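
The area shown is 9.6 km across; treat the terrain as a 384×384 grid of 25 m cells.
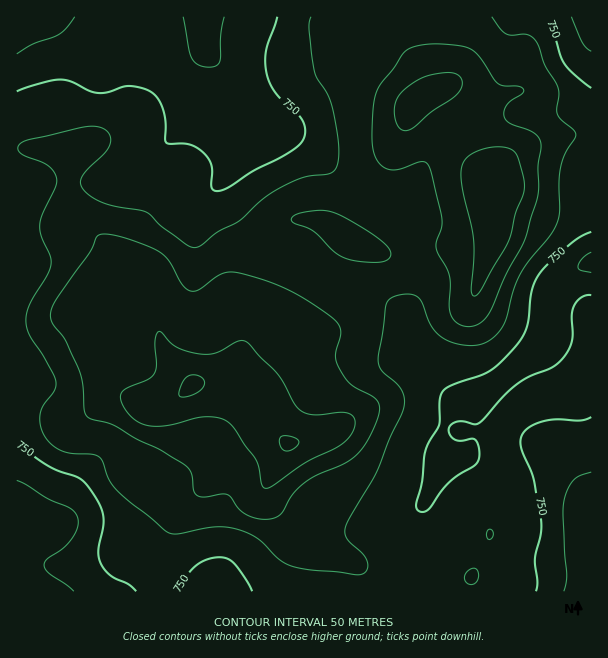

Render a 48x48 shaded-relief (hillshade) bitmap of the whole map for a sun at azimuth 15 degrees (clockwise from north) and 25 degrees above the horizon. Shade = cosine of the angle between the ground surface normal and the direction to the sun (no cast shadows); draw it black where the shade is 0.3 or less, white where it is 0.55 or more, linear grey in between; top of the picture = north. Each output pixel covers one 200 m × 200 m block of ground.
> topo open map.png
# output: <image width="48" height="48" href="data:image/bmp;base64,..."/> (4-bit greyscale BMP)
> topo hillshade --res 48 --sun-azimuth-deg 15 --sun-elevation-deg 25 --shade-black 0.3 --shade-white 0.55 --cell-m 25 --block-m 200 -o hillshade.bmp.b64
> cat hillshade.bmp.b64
<image width="48" height="48" href="data:image/bmp;base64,Qk32BAAAAAAAAHYAAAAoAAAAMAAAADAAAAABAAQAAAAAAIAEAAATCwAAEwsAABAAAAAAAAAAAAAAABEREQAiIiIAMzMzAERERABVVVUAZmZmAHd3dwCIiIgAmZmZAKqqqgC7u7sAzMzMAN3d3QDu7u4A////AGZmZURVVWZ3d2VEVlQzRndmZmd3d4mYd2ZmZURFVWZnd2VEVlREV3d3d3d3eJmYh3eHdlRFVVVWZlQ0VUVWiZiIiIiHeImZiImYh2ZVVVRERDM0RFeJqqmZmZh3d3iImJmZiHZlVVQyIQATRXiJmqqpmYh3iHiJmIiHd2ZmVVQiEAACRnh3iZmZmIiImZmZiGZVVERWZVQyIQADZ3dmd4iIiIiaqqqZh0RDMiJGZlVEMzM0VmZmZnd3eImrqqqYdzMyIRJFVVZlRFVUNFVmZmd3eImqmZmXZiIhESNVVEVmZVVTESNFVmd3d4iZiJmXZSEAATVlVERWZVRDEAAjVmeId3iIeJqXZSEAATVVREVWZUM0MhACRWd3d3d3eJmGVDIRIjMxESNFVUM1eGQzRWZ3d3d3eIdlRENFVDIAAAEkRENHrMqXZmZnd3d3d2VDRFV4djEAAAASNERpzd3cqHZneIiIdlRERGeJhkI0ZlMiNEV6zMzdy5iIiIiIh3ZlVWeIdUVpq5dEVVeby6q83cuph3d4iZiHZnd2VFeKqpiJh3nMupmqvN25dmZniaqYd3dkM1iIiIrNuqvcqZmZmruoZVRFaJqpiGZDJHiHd4vu27zLmIiIiJmHVDIjVompmFQyNXiHd5vdy7uph3eIiIh1MgASRXmYiFQyRXd3d5q6mqmHd4iIiIdkMQACRXiHd2VERWd3eJqYiIiIiZmZmYdkMhATV3iHZnd3ZWZ3eJqYd4iZq7uqqYZVVDM0aIiIiImZmHZmeKupiJq7zMuqmGVEVVVVZ4iJq4maqYdmeau6mrzMzLqHZUM0RVZlVmZ5vYiJqqmImsy7q8zMuodUQzNERFZ2RERWnHdniaurzdy7q7uph2QzNFZlRFZlQzMzV2VVZ5rN7+26qqmGVURFZ4h2ZmZVREMyI1VVZ4rN7ty6qqhlREVomZmHd3VFVmVDIWZniazNzMu6u6h2ZmeKqpiHd1RFd3dmQ3eJq87tyqmqu7qZmZmrqYd3dkNHd2eHdneJq93typiJqru7u7u7l3d3dURndmeIiHd4mqu7upiImau8zMy5h2d3ZUVneImZiFZnd3iJmpmIiJq8zMyoZmZmZVZ4mrqYiEVmZlVniZmYiJmrvLqHZlVVZniavLmHd2Z3d2VmeJmZmJmaqqh2ZVQ0Z4q83KmHZpmZmIiHd4mZmYmZmYdlZlM0V5vN7cuYd6qqqruph4iZmIiId2VVZlQ0Romrzdy6mZmavMy5iImZiJiGVERWdlVUNFeJqqqqu5mqvMupmZmZmZhkMzRXd2d2UzV4h2eJq6q7u7qZmZmZmpdTM0Vnd4mphlZ4h3iau7y7u6mImZqqqoZERVZ3eJq7qpmZqavMzLu8upiImZmrqGVVZmd3iJqrvMy7urze3aq7qYd4iImqhmZmd3d3iIirzd3Lu7vNzJmqmHeIiImZdnd3d3Z3iIms3d27u7vMu5mZiIiIiImZd4iId2Z4iJq83cu7u7zLqpmYiIiIiJmYd4iId2d4iZq8zLu7u7zLqg=="/>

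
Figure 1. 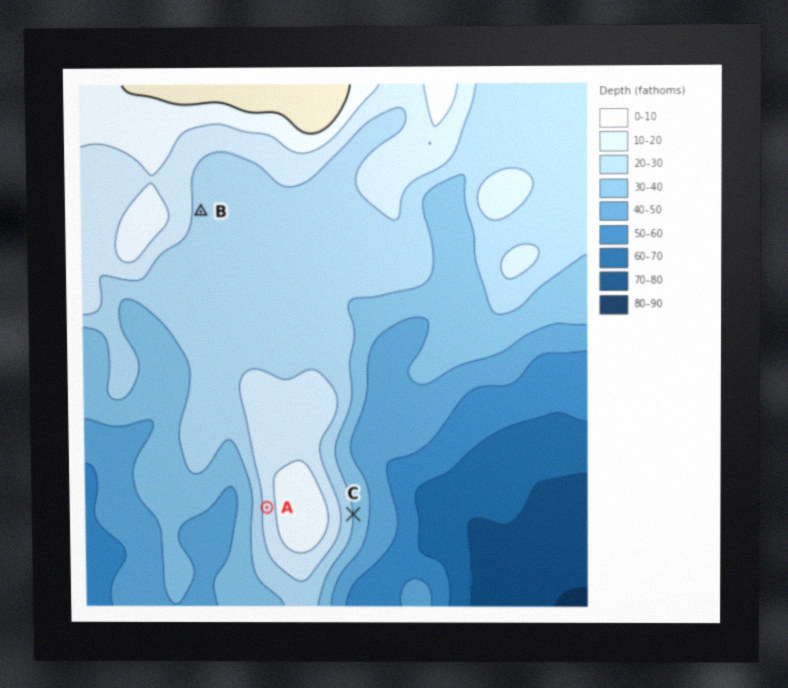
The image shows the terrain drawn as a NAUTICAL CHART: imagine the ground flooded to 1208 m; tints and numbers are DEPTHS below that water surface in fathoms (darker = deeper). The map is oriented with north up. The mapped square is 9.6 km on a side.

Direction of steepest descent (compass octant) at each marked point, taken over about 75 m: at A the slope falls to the W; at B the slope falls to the E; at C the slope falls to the E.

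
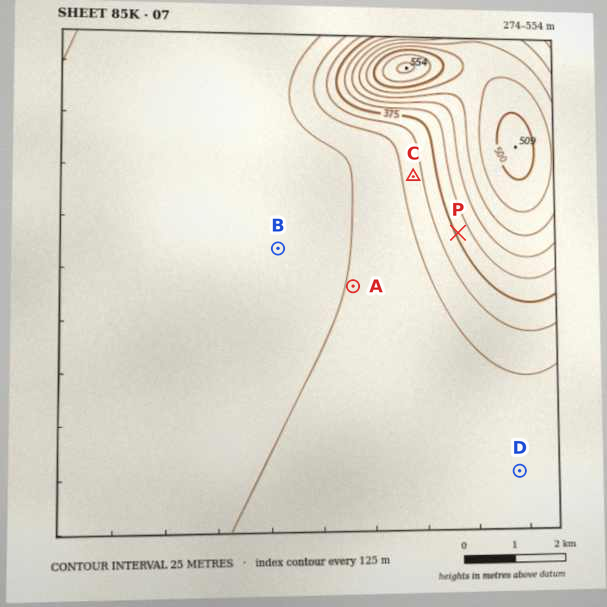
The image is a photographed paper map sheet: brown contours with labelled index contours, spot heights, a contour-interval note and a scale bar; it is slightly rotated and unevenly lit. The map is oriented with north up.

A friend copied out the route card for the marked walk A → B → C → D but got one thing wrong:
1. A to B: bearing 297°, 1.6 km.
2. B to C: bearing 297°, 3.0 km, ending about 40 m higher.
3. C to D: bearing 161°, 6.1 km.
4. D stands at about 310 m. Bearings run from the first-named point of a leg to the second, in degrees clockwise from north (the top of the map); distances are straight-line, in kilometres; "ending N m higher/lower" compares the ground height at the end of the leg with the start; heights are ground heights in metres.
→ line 2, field bearing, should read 62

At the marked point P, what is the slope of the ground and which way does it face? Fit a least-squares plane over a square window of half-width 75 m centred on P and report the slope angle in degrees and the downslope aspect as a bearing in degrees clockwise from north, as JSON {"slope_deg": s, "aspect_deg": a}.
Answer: {"slope_deg": 5, "aspect_deg": 245}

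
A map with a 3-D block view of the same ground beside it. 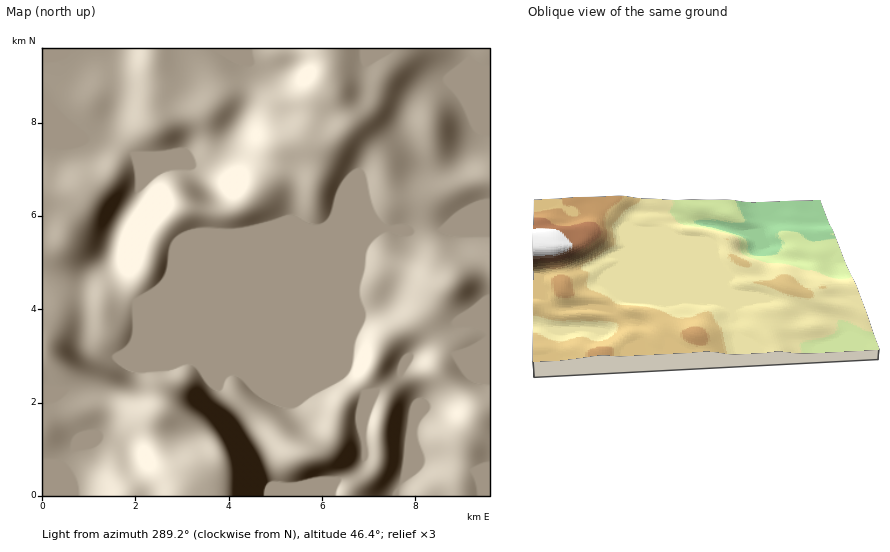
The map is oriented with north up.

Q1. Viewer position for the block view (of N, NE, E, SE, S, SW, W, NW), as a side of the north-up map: E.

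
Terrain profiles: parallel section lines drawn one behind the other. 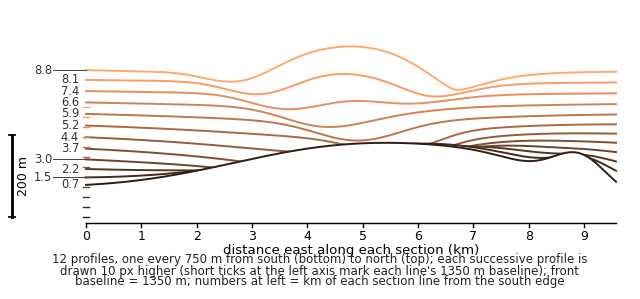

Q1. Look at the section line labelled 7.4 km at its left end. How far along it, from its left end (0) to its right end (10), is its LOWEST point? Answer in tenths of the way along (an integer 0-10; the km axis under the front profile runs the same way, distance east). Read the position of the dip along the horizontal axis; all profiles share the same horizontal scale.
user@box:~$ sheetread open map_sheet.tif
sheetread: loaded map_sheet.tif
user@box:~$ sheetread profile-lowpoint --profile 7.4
4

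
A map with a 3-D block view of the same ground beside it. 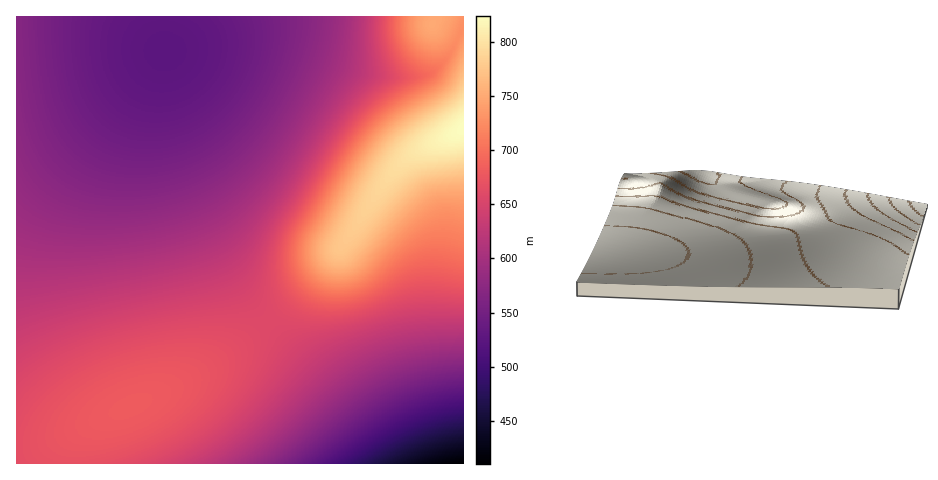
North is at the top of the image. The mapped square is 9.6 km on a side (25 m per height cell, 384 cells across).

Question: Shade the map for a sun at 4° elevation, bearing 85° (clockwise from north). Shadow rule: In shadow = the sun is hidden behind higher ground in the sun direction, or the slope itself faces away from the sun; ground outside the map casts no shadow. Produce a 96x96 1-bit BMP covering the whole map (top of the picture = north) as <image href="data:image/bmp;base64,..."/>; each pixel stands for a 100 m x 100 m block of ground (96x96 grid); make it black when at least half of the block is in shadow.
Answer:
<image width="96" height="96" href="data:image/bmp;base64,Qk2+BAAAAAAAAD4AAAAoAAAAYAAAAGAAAAABAAEAAAAAAIAEAAATCwAAEwsAAAIAAAAAAAAA////AAAAAAAAAAAAAAAAAAAAAAAAAAAAAAAAAAAAAAAAAAAAAAAAAAAAAAAAAAAAAAAAAAAAAAAAAAAAAAAAAAAAAAAAAAAAAAAAAAAAAAAAAAAAAAAAAAAAAAAAAAAAAAAAAAAAAAAAAAAAAAAAAAAAAAAAAAAAAAAAAAAAAAAAAAAAAAAAAAAAAAAAAAAAAAAAAAAAAAAAAAAAAAAAAAAAAAAAAAAAAAAAAAAAAAAAAAAAAAAAAAAAAAAAAAAAAAAAAAAAAAAAAAAAAAAAAAAAAAAAAAAAAAAAAAAAAAAAAAAAAAAAAAAAAAAAAAAAAAAAAAAAAAAAAAAAAAAAAAAAAAAAAAAAAAAAAAAAAAAAAAAAAAAAAAAAAAAAAAAAAAAAAAAAAAAAAAAAAAAAAAAAAAAAAAAAAAAAAAAAAAAAAAAAAAAAAAAAAAAAAAAAAAAAAAAAAAAAAAAAAAAAAAAAAAAAAAAAAAAAAAAAAAAAAAAAAAAAAAAAAAAAAAAAAAAAAAAAAAAAAAAAAAAAAAAAAAAAAAAAAAAAAAAAAAAAAAAAAAAAAAAAAAAAAAAAAAAAAAAAAAAAAAAAAAAAAAAAAAAAAAAAAAAAAAAAAAAAAAAAAAAAAAAAAAAAAAAAAAAB/gAAAAAAAAAAAAAP/wAAAAAAAAAAAAA//4AAAAAAAAAAAAD//4AAAAAAAAAAAAH//8AAAAAAAAAAAAH//8AAAAAAAAAAAAP//8AAAAAAAAAAAAH//8AAAAAAAAAAAAH//8AAAAAAAAAAAAH//8AAAAAAAAAAAAH//+AAAAAAAAAAAAH///AAAAAAAAAAAAH///AAAAAAAAAAAAD///gAAAAAAAAAAAD///wAAAAAAAAAAAD///wAAAAAAAAAAAD///4AAAAAAAAAAAD///8AAAAAAAAAAAD///8AAAAAAAAAAAB///+AAAAAAAAAAAB////AAAAAAAAAAAB////AAAAAAAAAAAA////gAAAAAAAAAAA////gAAAAAAAAAAA////wAAAAAAAAAAAf///4AAAAAAAAAAAP///8AAAAAAAAAAAH///8AAAAAAAAAAAD///+AAAAAAAAAAAB////AAAAAAAAAAAA////AAAAAAAAAAAAP///gAAAAAAAAAAAH///gAAAAAAAAAAAB///gAAAAAAAAAAAAP//wAAAAAAAAAAAAD//gAAAAAAAAAAAAAP/gAAAAAAAAAAAAAAeAAAAAAAAAAAAAAAAAAAAAAAAAAAAAAAAAH8AAAAAAAAAAAAAD/8AAAAAAAAAAAAAP/8AAAAAAAAAAAAA//8AAAAAAAAAAAAA//8AAAAAAAAAAAAAH/8AAAAAAAAAAAAAA/8AAAAAAAAAAAA/4H8AAAAAAAAAAAP/8D8AAAAAAAAAAB//+A8AAAAAAAAAAH//+AcAAAAAAAAAAf//+AMAAAAAAAAAA////AMAAAAAAAAAA////AEAAAAAAAAAB////AAAAAAAAAAAA////AAAAAAAAAAAAH///AAAAAAAAAAAAAH//AA="/>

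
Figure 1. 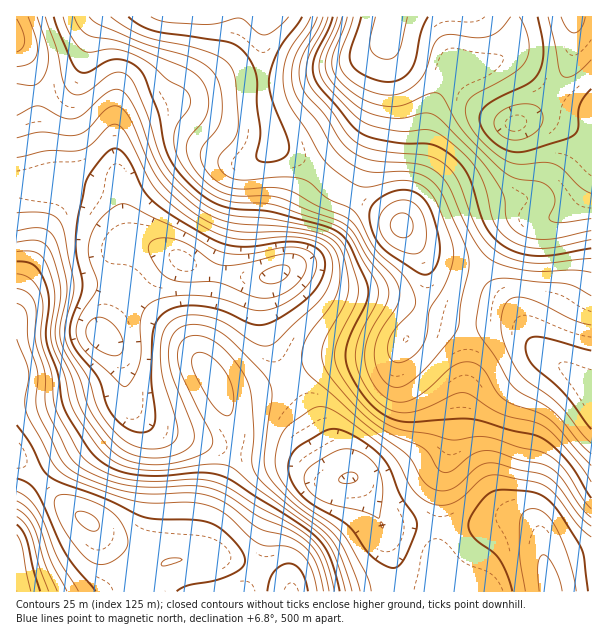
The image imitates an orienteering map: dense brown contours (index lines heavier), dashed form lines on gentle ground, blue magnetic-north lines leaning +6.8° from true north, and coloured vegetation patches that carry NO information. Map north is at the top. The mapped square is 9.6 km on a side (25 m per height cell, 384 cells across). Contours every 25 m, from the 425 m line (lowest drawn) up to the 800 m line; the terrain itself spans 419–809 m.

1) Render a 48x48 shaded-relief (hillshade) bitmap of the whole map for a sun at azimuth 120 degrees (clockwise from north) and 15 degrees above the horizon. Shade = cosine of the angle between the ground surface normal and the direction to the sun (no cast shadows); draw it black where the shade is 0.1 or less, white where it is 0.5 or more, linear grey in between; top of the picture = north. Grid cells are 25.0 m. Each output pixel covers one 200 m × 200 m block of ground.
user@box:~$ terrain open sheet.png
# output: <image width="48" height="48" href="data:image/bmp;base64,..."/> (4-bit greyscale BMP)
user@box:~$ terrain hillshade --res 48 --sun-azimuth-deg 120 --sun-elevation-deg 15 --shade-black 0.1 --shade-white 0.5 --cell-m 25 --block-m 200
<image width="48" height="48" href="data:image/bmp;base64,Qk32BAAAAAAAAHYAAAAoAAAAMAAAADAAAAABAAQAAAAAAIAEAAATCwAAEwsAABAAAAAAAAAAAAAAABEREQAiIiIAMzMzAERERABVVVUAZmZmAHd3dwCIiIgAmZmZAKqqqgC7u7sAzMzMAN3d3QDu7u4A////ACIiNFVVZ4iIiHZEV6zcqYZUVmZmeJhkMhESNWZmZneIiIdUV6zLmHZVVmZmeJhkMwASRWd2ZmZneIdlV5vLl2VVVmZmeIdUMwACRWd3ZmZmZ3dUVpq6h2REVmZmeIdURAACRWeHZVVVZndUVomZh2REVmZmeIdURSESRWd3ZVVVZ3ZVVnd3d2VFVnd2d3dURDIjRWZ2VURVZnZmZ2ZmZlVVZ4h3d3ZTM1QzRVVUQzNEVmZnd3ZVVURVaJmId3ZTImVERERDIiIjRmd4iHZlVENFaJqYiHdTInZmZVRDIRETRXeJmYh2VDM0V5qph4dTMneIdmZUIhESRXiZmYiHZUNEVomYd4dkM4iZiHdlQyIiRXmqmIiHZURVVniYd3dUNIiZmYh2VDMzRXmqmIiHZVZnZniHd3ZUM4iZmZh2VEM0RniZmIh2VVeId3d3d3ZTM5mZmZh1VEM0VoiZiIdlRFeJiHd3d3ZURKqqqql1RDM0V4iId3dkRFeZmHdmZnZURKu7uql1QzM0Z4iHd3ZTM1eJmHZlVmZVVavMuphlMyM1Z4h3ZmVDI0eJmYdVRVZVVavMuYdkMhJFZ4d2VVQyIkaJmYdlRFVmZqvMqXZTIRI1Z3dlVEMiEjaJmYdlREVWZqvduXZUIQE1Z3ZURDIhASR4mIdlRFVVVbzu2nZUMRE0ZmZUMzIQABNXiHZURFVmVaz/64ZUMhI0VmVDIjIQAAJGiHZURFZmZZvv7JdlQyI0RVVCESIRAAE1eHZURVZmZnnO3JdmVEM0RVVDEBERERE1eIdURVVmZmisy5dmZlREVmZUIAAREiI1eZdUREVVVmebuoZmZmVVZ3iGQgAAEjRGiZhlREMzRVabuYZmZ3ZVZ4mpdTEAAkVniZh2VDMiMzWKqodmd3dmZ5q7qGMQATV4mZmHZUMhIjRpqYd2d3dmZ5mruoZCETWJmZmYdlQyIkRXmYh3d2ZmeImZmZhkISR5qpmZh2ZUM1RWiIh2ZmVWeJmYh3d2QhNompmZh3d2VVVWd4h2VVRFaJmYdmZmUyJHmZmZh3d3ZmZmZ3dlREREV4mYdmZmVCJGeJmYdmZ3dndmZ3dkMzM0VniYh2ZmVDM1Z4iYdlVndnd3d4hkIiIzRVZ4h3dmZUM0VniIZURWZoh3eJhkISIzNEVnd3d3ZUQ0VniHZDRFZoh3iZhjISIjM0RWd4iHZUREVniHZDNFVoh3ialjIiMzMzRWd4iYdUREVoiYdUREVXd2ealjIzQzMzRXd3iYdUQ0V4mZh1VEVXdmeKl0M1VDMzRXiIiIZUMzV4mZmHZVRGZVaJl0NFZUMzRomYiHZUMjRniZmYdlRFVEV5l1RFZURERpq6qXZVQiNXeImZh2REMzR5mGVWZlVUVpvMyodlQyNWZ3iJmHVDMiRomHZnd2ZlV5ze7ahmQyNFZmZ4mXVCIiNXiHd4h3dmZ5vf/8l2UyNFVVVomYZSISNWd2d4iId2Z4vf/+uHVDNFVVVomYZSISNGZmZ4iIiHZorO//yXVDRFVVVomYVQ=="/>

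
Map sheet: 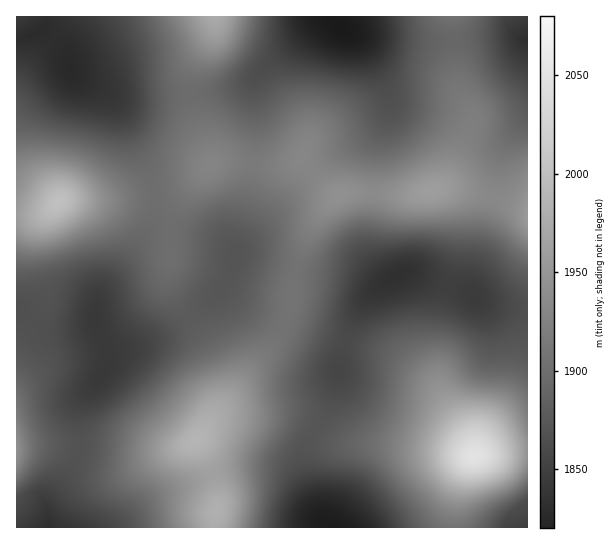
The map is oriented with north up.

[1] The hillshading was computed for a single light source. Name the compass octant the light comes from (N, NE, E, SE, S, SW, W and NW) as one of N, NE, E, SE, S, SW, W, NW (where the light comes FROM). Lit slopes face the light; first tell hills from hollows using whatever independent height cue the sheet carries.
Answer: NW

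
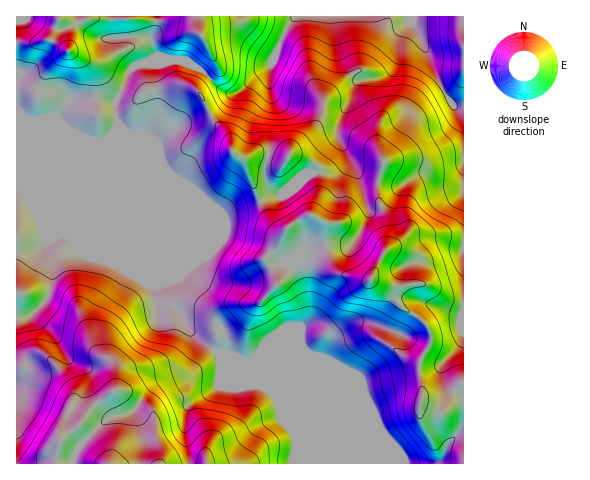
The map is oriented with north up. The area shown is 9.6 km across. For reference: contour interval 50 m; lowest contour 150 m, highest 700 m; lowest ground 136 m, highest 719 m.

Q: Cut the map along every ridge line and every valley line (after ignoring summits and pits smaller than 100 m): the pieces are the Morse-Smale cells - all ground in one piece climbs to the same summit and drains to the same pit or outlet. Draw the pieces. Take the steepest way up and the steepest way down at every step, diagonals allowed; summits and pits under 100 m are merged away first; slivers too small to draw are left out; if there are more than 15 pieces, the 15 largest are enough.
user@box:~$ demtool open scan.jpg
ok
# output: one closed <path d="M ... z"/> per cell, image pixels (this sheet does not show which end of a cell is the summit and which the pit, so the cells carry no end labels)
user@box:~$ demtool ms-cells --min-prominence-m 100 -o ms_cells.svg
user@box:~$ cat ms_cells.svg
<path d="M412 16l-115 0-11 15-14 33-36 29-13-2-22-21-15-8-14-2-17 4-2 12 3 22 0 18-8 20-11 1-1 6-4 0-6-12-8-7 0 63 44 108 17 16 10 18 7 9 20 13 23 24 25 11 10 9 6 12 7 7 9 21-3 29 171-1 0-354-9-2-11-15-22-52-9-15z"/><path d="M117 126l-3 6-8 8-5 2-25-5-60 1 0 325 276 1 4-15 0-14-9-21-7-7-6-12-10-9-25-11-23-24-20-13-7-9-10-18-17-16-44-108z"/><path d="M295 16l-278 0-1 121 60 0 20 5 10-2 12-15-3-23 8-13 6-18 11-7 22 0 10-4 14 2 15 8 22 21 13 2 36-29 9-24z"/><path d="M463 16l-50 1 0 8 9 15 22 52 8 12 8 4 4 0z"/><path d="M154 64l-14 0-6 2-5 5-6 18-8 13 3 21 8 8 6 12 4 0 1-6 11-1 8-20 0-18-3-22z"/>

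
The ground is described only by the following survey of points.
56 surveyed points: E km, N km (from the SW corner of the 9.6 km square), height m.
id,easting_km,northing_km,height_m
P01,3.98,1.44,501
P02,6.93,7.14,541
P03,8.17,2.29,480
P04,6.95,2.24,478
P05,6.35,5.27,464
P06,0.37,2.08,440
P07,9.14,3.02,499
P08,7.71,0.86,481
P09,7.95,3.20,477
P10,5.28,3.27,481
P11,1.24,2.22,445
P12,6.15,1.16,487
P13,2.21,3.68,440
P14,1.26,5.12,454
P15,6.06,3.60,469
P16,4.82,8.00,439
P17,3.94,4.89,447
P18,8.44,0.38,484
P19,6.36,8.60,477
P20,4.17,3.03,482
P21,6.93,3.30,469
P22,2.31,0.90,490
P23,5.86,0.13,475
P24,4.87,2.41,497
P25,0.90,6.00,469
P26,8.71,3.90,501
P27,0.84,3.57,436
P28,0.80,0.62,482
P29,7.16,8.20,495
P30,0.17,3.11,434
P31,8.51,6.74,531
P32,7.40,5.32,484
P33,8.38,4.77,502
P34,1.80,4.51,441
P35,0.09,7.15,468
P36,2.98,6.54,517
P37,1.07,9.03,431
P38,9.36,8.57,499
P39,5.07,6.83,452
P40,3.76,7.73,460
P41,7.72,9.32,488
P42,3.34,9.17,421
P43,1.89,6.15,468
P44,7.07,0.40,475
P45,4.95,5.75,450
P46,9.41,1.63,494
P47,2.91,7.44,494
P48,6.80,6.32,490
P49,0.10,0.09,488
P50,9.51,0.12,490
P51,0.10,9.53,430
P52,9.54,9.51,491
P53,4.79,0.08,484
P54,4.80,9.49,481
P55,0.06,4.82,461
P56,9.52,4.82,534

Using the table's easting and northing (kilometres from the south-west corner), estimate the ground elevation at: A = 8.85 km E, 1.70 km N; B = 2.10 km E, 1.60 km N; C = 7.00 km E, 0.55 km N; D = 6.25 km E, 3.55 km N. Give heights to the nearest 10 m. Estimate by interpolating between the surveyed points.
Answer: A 490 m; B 470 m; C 480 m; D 470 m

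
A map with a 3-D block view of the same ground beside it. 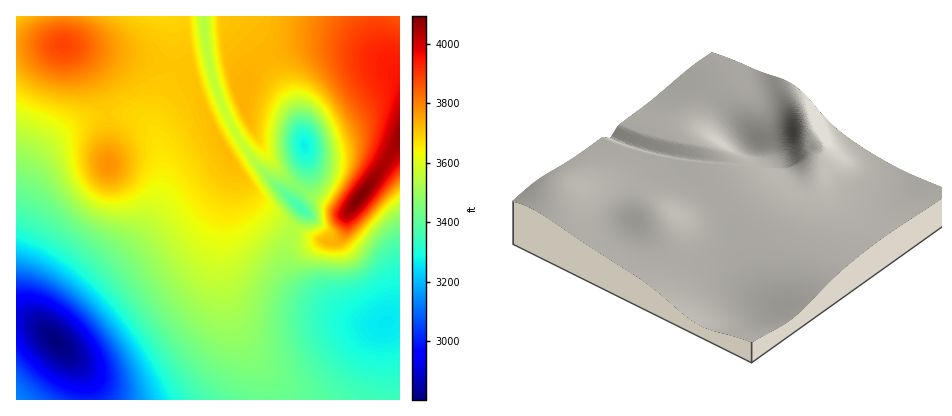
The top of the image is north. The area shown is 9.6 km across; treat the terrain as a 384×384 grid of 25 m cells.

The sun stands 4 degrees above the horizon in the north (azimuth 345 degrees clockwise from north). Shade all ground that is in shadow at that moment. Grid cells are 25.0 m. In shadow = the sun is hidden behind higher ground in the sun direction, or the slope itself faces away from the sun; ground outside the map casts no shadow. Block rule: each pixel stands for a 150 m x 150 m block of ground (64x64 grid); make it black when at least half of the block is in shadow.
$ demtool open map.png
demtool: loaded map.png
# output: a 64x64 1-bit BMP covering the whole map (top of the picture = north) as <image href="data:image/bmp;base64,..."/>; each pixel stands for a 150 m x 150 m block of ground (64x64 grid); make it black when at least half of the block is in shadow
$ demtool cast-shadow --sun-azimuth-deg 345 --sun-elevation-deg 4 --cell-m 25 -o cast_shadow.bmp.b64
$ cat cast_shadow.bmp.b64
<image width="64" height="64" href="data:image/bmp;base64,Qk0+AgAAAAAAAD4AAAAoAAAAQAAAAEAAAAABAAEAAAAAAAACAAATCwAAEwsAAAIAAAAAAAAA////AAAAAAAAAAAAAAAAAAAAAAAAAAAAAAAAAAAAAAAAAAAAAAAAAAAAAAAAAAAAAAAAAAAAAAAAAAAAAAAAAAAAAAAAAAAAAAAAAAAAAAAAAAAAAAAADAAAAAAAAAAfAAAAAAAAAB8DgAAAAAAAPw+AAAAAAAH/H8AAAAAAA/8/gAAAAAAH/z+AAAAAAA//f4AAAAAAH///AAAAAAA///4AAAAAAH///AAAAAAAf//wAAAAAAD//wAAAAAAAP//AAAAAAAA//8AAAAAAAB//wAAAAAAAD//AAAAAAAAA/8AAAAAAAAH/wAAAAAAAAf/AAAAAAAAB/8AAAAAAAAB/wAAAAAAAAD/AAAAAAAAAH8AAAAAAAIAPwAAAAAAAAAfAAAAAAAIAB8AAAAAABAADwAAAAAAIAAHAAAAAABgAAMAAAAAAGAAAQAAAAAAQAABAAAAAAABgAAAAAAAAAPAAAAAAAAAB8AAAAAAAAAPwAAAAAAAAA/gAAAAAAAAD+AAAAAAAAAf4AAAAAAAAA/AAAAAAAAAD8AAAAAAAAAPwAAAAAAAAAeAAAAAAAAAAAAAAAAAAAAAAAAAAAAAAAAAAAAAAAAAAAAAAAAAAAAAAAAAAAAAAAAAAAAAAAAAAAAAAAAAAAAAAAAAAAAAAAAAAAAAAAAAAAAAAAAAAAAAAAAAAAAAAAAAAA=="/>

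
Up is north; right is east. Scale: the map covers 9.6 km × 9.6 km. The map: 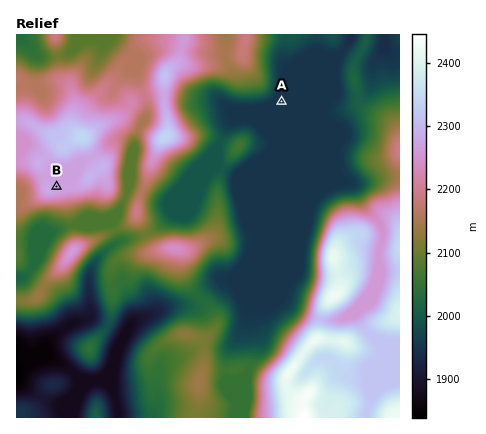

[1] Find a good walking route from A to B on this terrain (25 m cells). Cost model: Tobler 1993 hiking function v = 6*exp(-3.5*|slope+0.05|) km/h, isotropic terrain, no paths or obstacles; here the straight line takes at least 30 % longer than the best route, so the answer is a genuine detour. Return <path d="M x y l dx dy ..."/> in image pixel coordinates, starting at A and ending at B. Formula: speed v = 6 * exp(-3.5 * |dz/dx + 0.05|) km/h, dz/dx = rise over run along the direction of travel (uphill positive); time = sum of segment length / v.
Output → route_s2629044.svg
<path d="M282 102l-4 2-8 6-10 6-2 2-36 18-4 4-12 6-6 6-24 12-14 14-28 14-2 2-6 4-2 0-12 6-8 0-14-8-14 0-20-10"/>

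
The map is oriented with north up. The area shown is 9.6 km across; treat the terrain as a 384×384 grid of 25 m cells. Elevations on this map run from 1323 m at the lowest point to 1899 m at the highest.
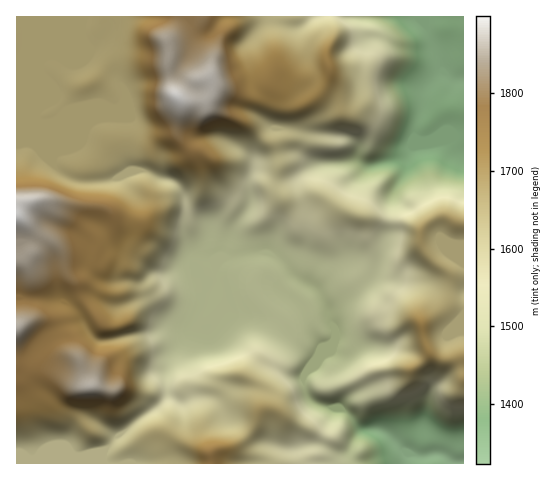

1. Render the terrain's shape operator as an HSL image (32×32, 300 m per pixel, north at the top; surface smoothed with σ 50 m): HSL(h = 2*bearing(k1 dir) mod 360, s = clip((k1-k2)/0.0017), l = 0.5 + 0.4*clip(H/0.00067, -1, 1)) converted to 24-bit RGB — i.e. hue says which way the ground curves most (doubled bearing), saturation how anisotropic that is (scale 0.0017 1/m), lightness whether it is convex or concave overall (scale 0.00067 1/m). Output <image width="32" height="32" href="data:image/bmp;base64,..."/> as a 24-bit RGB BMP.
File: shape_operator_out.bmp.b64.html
<image width="32" height="32" href="data:image/bmp;base64,Qk02DAAAAAAAADYAAAAoAAAAIAAAACAAAAABABgAAAAAAAAMAAATCwAAEwsAAAAAAAAAAAAAf3pzeoJ1f39/gH5/gnpmd35oe12QrWNXZ2FKdYpWhYxbWjxFKStR6PnN13dkl5VFN4mAWqSyep+wZFOonXGtuYObmZxTO4l01oJyT51yYV+SU0qChIFAZXo1gUQyj3BFYms2XoI8Wms+YlE8njI3t80vD6RbN0DF0ZXZgIqce3OTa5/Vbc3wpe3Q59P488/82UGmOEAgVzohbnguS1ole4Mn2ZKPLeOjX9rex47cjzGSdTdXe6mSkXyoc2aVgZZldJp6hGVXe2BHP4RdXcuxr+q3dwwWBjECCY1U28PqrLLaW6yyk0xrgbYyQkgbNCMX+zJnxXCgbVKUiL2Mm9rtp+H0boTc8c3WMhcBLCUHUCkacZRSW5BQajhMkjgffIMnjImziHS2l6S9aXGvZ3cXMxQLy6N0m9OZCWEwADMIxItWcFWsZVuhxo6Uf0l1XT9comtW46yyeqXR1PfoQMfjtkW3RREQcQAN8x8haD9TWHM8a4M5Wn0qJRE3zWZhwZZdg3WKe3uXmU6Iygxd1FR1RLyXguKWteSHOq6vO5K0BG06ci8dPmgrf2QviUFKYHujbcO8rdGpk9Cd1OCYJwopMwAAe3YQEFpLx8Hk2KDwzYvhroZWeMVSABAz57na7t3le4GVgF19XD+ejLrh3Njz1tn1cLf89tXjT5vwZHDdMAmYyabSfGi+inu5hqdxa2BAY503WsxZm9qw0quOIAAz2ePy1sbzuJD1QLAxSnQ1azOb/c7j3eK8AB4zG7Fr+N3Tc2+SdXCocpSpV2x3l75cuMJ3Nn9l8+l/ik00EiEZIStLULBlY1+phoLRw7f02tP42O3zVbp4j0opwEgfCiQvP5I7mJhhQ22U36rx5NL5LBf71dP3+tHeKRBRGnhHev9XU4tdaXmIg2iUZWaqyunOWqbU5KbmxI114KC1MmybK0BYUIJOTW4/QncoMk0efYU22FFFtWZ3iJu1vHGuoju8QXlvaohTdXhNJ3cubZo4ITl11dhM/whk8sz/qsj/sa7qSMEkOGpZVop7X7x+sduVRBoLLjMA5ZEO1rCimj/HTTmSX3d7fHtwd3tmW3JUOmw8ea1UtKJ1gEJIhFBWo359VUqBVYB3nmZtfG1RVEMjLzUUK0YXxmU73P/MERAjjKxJ8NbpKnx9Q4FZWq9Sq20hgQBAvvn0/4QBacUAFTMfWUdka2p4eXt9f39+eX99Z4FvboxThmxOg2Vjh395knh4e4ysS0uOi1p9l0uQlYC3iHfZVSSkmfJu3+5yJDFEb4BezpTS0rDqaXXNqoG4SQtGyfzYX67Bkl7T99TkTCp1NldJWXtydH1/f4CAfn9/e356f35zgX90foZ9g4yFhnaFmKaDXj5xa4+QV1Onr8WyK1CFq4rg1/Tl5YnPj1S5ToJ4aGEmgW0dVU4qUyEhTdJIkdwwZCYcUYwcm6Yb0EW3gpe8Nn2Qa3aCfH6Af36Af3qAg319f4uDfYiAgXl3fpGHm16OglqIaIl3Q4eBtrOKR0WIMsOY0L2UslGCvXObZYa0iEBDqqx1T2yFV02NmdeSUYmlWMfM24PMpD+9hKKzk6PCVTufamWCfX2AfXqAfXuBhImCgYV9gX15fJOKj4Nic0Zhg5OBgH6IXodsRnRTk5xpOmI8jIQ3jFg7p3ZHpYxFVbCkla+bWEihidWoZ62gnkBspphSmlE3vs9zJW4aTWMuXEBqeG5+foCBeHiBf4OGgYeJioCJgpKKgVlqiWVpcouReYyDfISIj4CGWnh2jFFZaHhMc1NDkF80b9BwiIfMjoK7ppqGUkJsosuCUUp0g3iZs4+aXnmivmRqy4t/QYFhKU5Tbnh7f396eIB7eoNzdIZxiIt1hWBphmhziYV4fHBhfYVcbHljenJjfJRiNkyBzVecgDpIxvnXWMzFfkxcdIRhrWxzdHq7kcavY0aDk5t3l2BjgIBhnm1uzah+sXBiHl9xT25ocIBzfX51hHh1hXlld3Vbc2Bji2dVfnNWjXtpf5t0cGVhgXdkaLlhKFBoXSSi9u/VX9Blc01vgHxtaI5FVcCLiLZmeUI4Xk93cpl7oEhuhKdrmGGdzMCovM+qGhxhU5luUnx+hm9oY3hhp2B5koJZRWdlqIF6coylj5uglm93c2JmipJak7dVJz5DDhkl+/fQp0VBWjJDtJtPptPJb0BIiWVGd6yPUGl/ZkVCbbJsiMvSaYLU5MbT2ZOOECFSu59ZNkc5e3dUYKBTOnWh3ZzDZk6LY7tmZnmXkHCTpXGUfHq+zeDu1uTyO2v/Tan/gs7m/8z6rbX2zuf9zH/bspLam8fblKblrrX8ztP91Ob3iIPWWjF3wX5a4LW2VxHW2QWMmI5SQKFwkLF+IFJinENFxYyvndK4VkqFanCKoNjQo93phpu+yrV3ER8wejVZLZ8wMZBL7vLXTT2GfXPbycTwz9r0Rz3bdycTengYjl8kix9AkD6Cr9+2nJnOewBdhyQ+4eCxW4h+VadgKB9rY8Gwlc2ddLC9XUfEttfficmeRnJGblKJ6pKXG1piIHuAtaWRRotIfLc9nVt9W2spdIghUSsKLgsFg1QkjIMpV2gdLlIfQ5Uyql4CMwsARwsGU7hS1cVxfLJZUqJpFT5YUa+m3KdmS3AvIo0/X5Nbq3iKuXyVJmpWU76s9b/lD09nkIJXt8CFUn9MXmNAk35YeFdBdkRQdo6biIWcpISjqoGlklufhC9pxHppOh/Szr/fqsrKocDY1uv1jo3iKTaZJy1GztqSxZW6j4g4JysILTIBP1MDUhsPHjIBOFYHclM0RYJftbVuhVVPa1hIgX5bhGVrf4B/eX91bXxrinN2lH6Fg3WXUVSkxIKVTiBMhthoqObPt/DZmztjUhAeYhUjN4SIk999kFg9wj6im4rgxszwrsXnEBRP59eyNJ1aMGxiVXRNdHtGi2hVhXNtf39/gH9/f39/f39/fX5/c4WHi5CUf3yUU1yMmz6iu2fJ0uymiGcbNjQALBYHRisUVNJROvzSdEymyVWKq1VAh24oY0oQWiUGJHAht92NkLeLHlpjTGN8gYxrdX92iIJ5f39/gX6AgIJ8f4B/f4CAdYF2foJtfnxuUTxkXhdBv8RX1b91bkee9MLbT4blzPn/yPH8NQUiQygRjYgjW4U2TW6uwJnh0Nfwx9/tgLW8yLy3PWSaJU50qoWahGiJiJB0f39/foCAhX2DhHZ1fH9ufH93gH15fIF9NRxfeVfC2L26xde8cIjLwKjPqtuKZGAbVwcdSzrYpMjgn6zj4MjvVqnCOJ17h8iGuXi9oc29prTIe1XDKCl4bISJjIOgjo+jf3+Af39/fnx/jmuNpXqNbItmbZJ6bGuDJiFiRXCu6uzf1Ozjlz2RnnNi2bivgJvUL03XmWSvkKGYaY2HV4hz1o+7VaxraMNfRm+B0tuRRXdUczRqWz9uaYSCfo15hIh4f3+AgH+AfXeCb5WQc4Sfu5O3dHOUbk91UDpfIkImw/9Kf4kvsn7GtpbDueCsa2CYPyR2k4WfopKNeIWUdoaneDeP9PHEYcPJR0J74KdtXEsrIjAgUG1ZW4FwhIFrg3hcf39/fn6AfIaAgH93bHxpeIVknnKFWkuJYkWsboDA6+7JPaVmQm9fuIV949OcR4OjPiSHjXahuKmYgaqpUU6GfS+Z4v7NSietaU642Zez2p7KQWm1UKa0VW+QdWV9lY6IfX+Af39/f4B/gH9/f39/cn55gYV2U1F+XEV0blJA0+2RqrF8OWx3V6KI+ezSFT0/KjRgfVyZz9XAdnaoZTyMS32///DMDiUgPkNgsZ2A1aawlVi3YF+SUkR0gm+Ai5F8fX2Af39/f39/f39/fn2Ah3p+dH98TlN5RDGk0ePw3O/tvZSzXkyBLnEv8bKN2jiACCsjNYNYtcR3eUVRUEaNWq61+9jQfFXrMz+EarxghMu6hofFmEO3bj6Ck4t+fpKAgH6Af39/f39/f39/fH2AiHt/e3yFV2V7KIVpWaAWj2IWz2ItiFd+xMmQGHY882xbXzvHMH57iXdHrGNMI5lJKX4zve1YlgABkSUGpNkLhmscYiknZzpQaWGAlpqDh497"/>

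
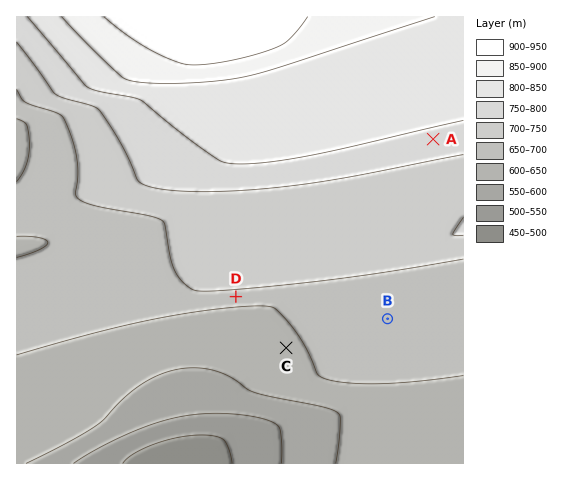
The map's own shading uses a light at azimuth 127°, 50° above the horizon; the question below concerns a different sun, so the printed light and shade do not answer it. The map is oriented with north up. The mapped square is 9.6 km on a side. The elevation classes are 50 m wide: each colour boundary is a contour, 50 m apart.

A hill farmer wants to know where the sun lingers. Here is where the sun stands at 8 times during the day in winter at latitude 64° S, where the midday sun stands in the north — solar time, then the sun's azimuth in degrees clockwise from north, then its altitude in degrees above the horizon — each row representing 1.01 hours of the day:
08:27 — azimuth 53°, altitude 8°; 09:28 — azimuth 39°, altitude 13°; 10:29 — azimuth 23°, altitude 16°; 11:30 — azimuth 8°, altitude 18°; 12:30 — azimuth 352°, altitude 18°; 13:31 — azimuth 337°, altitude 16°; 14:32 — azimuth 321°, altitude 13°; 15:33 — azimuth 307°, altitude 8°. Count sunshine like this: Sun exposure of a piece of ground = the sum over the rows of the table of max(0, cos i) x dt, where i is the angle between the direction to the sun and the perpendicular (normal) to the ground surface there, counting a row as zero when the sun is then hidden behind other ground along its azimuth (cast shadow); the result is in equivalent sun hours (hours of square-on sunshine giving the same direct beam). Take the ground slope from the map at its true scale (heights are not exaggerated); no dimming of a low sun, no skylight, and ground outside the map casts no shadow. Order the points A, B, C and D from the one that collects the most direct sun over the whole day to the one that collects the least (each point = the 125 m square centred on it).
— B ≈ C > A > D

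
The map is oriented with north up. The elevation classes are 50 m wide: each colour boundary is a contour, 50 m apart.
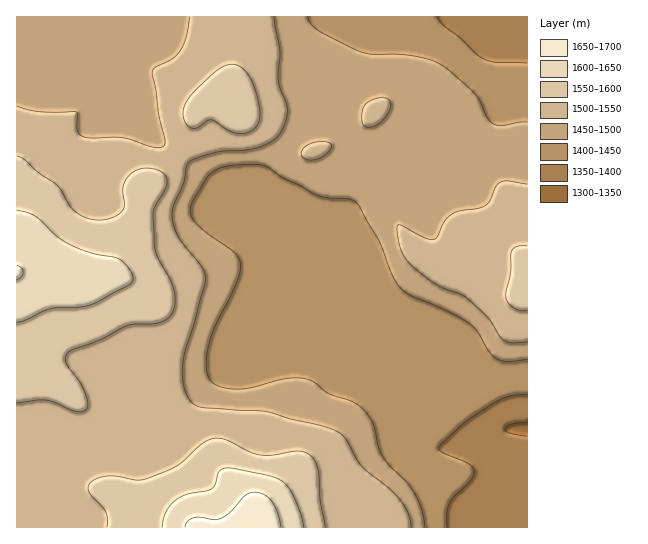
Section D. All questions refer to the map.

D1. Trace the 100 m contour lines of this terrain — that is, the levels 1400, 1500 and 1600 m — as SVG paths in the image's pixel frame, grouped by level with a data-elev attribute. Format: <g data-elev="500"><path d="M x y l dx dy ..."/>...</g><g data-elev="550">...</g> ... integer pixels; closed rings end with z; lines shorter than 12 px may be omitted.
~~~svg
<g data-elev="1400"><path d="M447 527l0-14 2-10 5-6 16-16 4-10-1-4-5-4-27-12-2-2 0-3 27-25 29-19 14-6 18-2"/><path d="M527 63l-30-1-14-3-40-34-6-8"/></g><g data-elev="1500"><path d="M411 527l-3-13-7-13-11-12-28-23-16-27-7-6-14-6-34-8-24-7-68-5-9-6-6-12-2-15 2-17 11-36 10-43-4-12-18-22-6-10-5-15 1-12 10-24 3-17 4-5 28-9 28-2 13-3 15-7 8-10 4-12 1-9-8-27 1-31-6-34"/><path d="M527 184l-20-3-8 2-4 4-4 12-4 6-8 3-18 3-10 3-6 7-7 15-4 3-11-2-22-12-3 0-1 4 5 23 5 9 7 7 23 17 24 9 6 4 20 19 12 19 6 5 8 2 14-1"/><path d="M306 159l8 1 8-3 8-7 1-5-4-3-5-1-15 4-4 4-2 4 1 4z"/><path d="M364 126l5 1 5-1 9-6 7-13 1-4-2-3-4-2-7 0-8 3-5 4-3 10 0 7z"/><path d="M190 17l-4 21-6 13-7 8-16 7-5 5 7 44 6 26 0 4-3 2-11 0-29-9-37-1-4-2-3-4-1-19-38 0-22-6"/></g><g data-elev="1600"><path d="M304 527l-3-12-6-16-6-10-6-7-14-6-42-8-4 1-4 2-4 14-4 4-25 6-13 7-7 11-4 14"/><path d="M17 322l9-2 24-11 31-2 12-3 36-19 3-3 1-4-4-10-10-9-26-6-20-7-16-10-22-20-8-4-10-2"/></g>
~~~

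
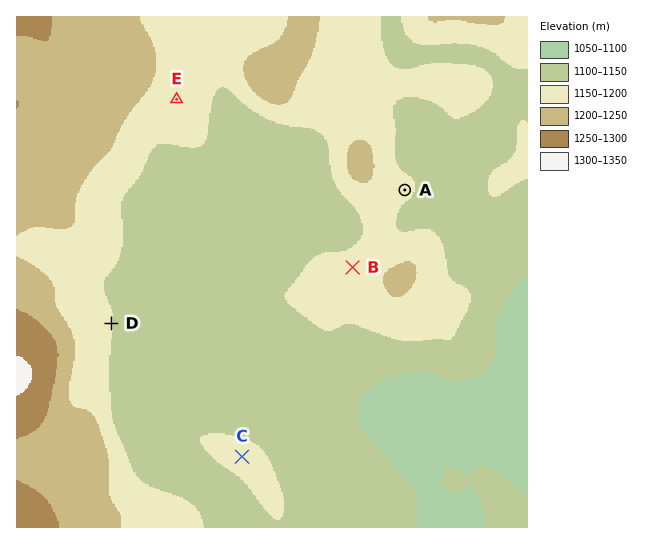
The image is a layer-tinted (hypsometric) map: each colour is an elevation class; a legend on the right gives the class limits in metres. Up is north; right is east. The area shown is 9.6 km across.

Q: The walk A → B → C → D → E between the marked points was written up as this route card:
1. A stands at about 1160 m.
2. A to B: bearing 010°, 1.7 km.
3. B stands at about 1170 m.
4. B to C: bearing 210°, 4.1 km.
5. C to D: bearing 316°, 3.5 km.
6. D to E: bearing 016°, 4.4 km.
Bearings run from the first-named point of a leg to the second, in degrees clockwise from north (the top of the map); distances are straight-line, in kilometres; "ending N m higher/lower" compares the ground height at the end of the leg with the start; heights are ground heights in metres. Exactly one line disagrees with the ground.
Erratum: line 2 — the bearing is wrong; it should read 214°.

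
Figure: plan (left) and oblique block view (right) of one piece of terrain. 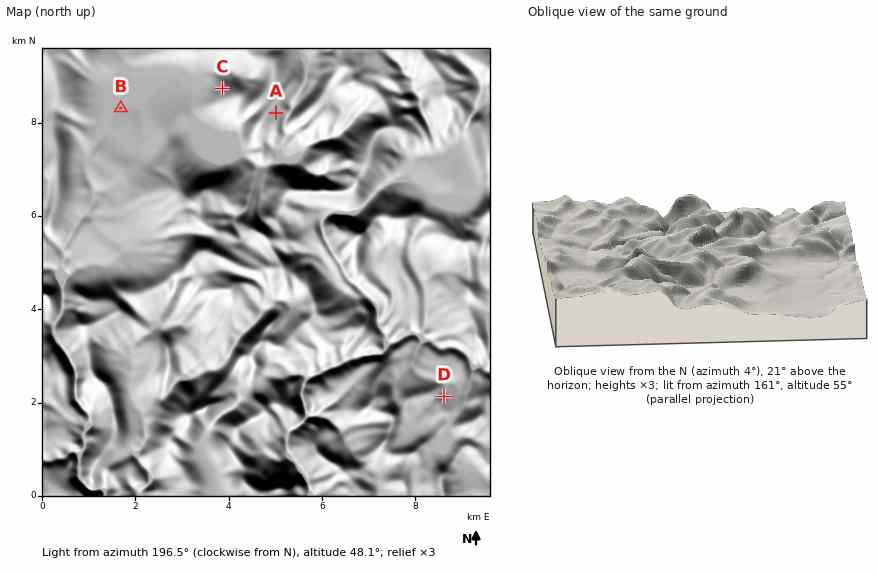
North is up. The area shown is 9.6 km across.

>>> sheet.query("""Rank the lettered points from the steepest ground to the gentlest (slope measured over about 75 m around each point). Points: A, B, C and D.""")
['A', 'C', 'D', 'B']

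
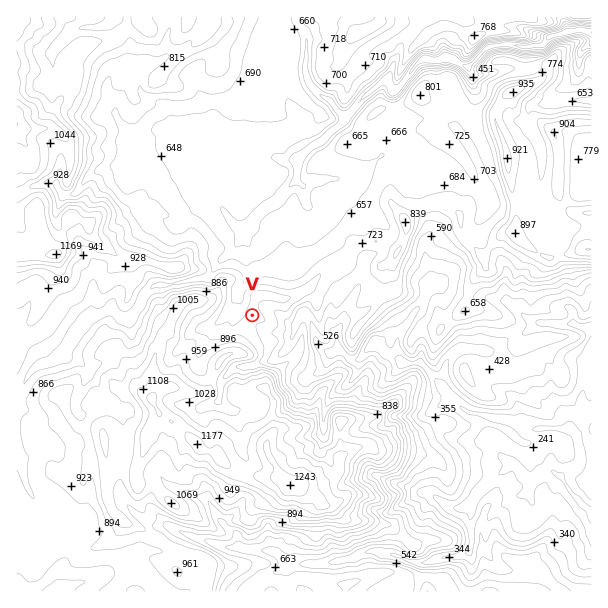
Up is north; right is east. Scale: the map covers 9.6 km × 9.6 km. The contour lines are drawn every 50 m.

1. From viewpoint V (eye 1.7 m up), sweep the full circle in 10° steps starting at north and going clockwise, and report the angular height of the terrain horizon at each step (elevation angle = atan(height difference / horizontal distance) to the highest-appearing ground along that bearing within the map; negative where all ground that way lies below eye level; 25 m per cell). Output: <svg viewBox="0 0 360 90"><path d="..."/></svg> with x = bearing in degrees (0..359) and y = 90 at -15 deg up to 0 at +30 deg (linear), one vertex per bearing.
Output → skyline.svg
<svg viewBox="0 0 360 90"><path d="M0 62l10 0 10-2 10 1 10 0 10-3 10 0 10 1 10-1 10 8 10 3 10 0 10-4 10-7 10-9 10 1 10-5 10-8 10 2 10-4 10-4 10 1 10 6 10 3 10 3 10 1 10-2 10-1 10-2 10 1 10 6 10 5 10 3 10 3 10-1 10 1"/></svg>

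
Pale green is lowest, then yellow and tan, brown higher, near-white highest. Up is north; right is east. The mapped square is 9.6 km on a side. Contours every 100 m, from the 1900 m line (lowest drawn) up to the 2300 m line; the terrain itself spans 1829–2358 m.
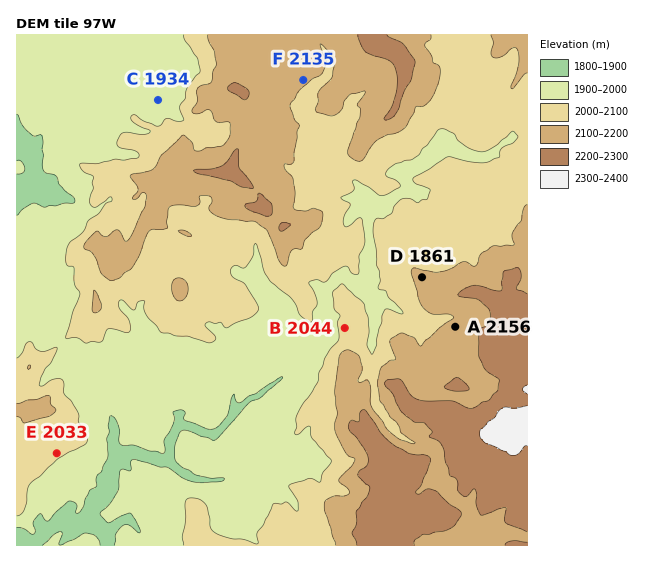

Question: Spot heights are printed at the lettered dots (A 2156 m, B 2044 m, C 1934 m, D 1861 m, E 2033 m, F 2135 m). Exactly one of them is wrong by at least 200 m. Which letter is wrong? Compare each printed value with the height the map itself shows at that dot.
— D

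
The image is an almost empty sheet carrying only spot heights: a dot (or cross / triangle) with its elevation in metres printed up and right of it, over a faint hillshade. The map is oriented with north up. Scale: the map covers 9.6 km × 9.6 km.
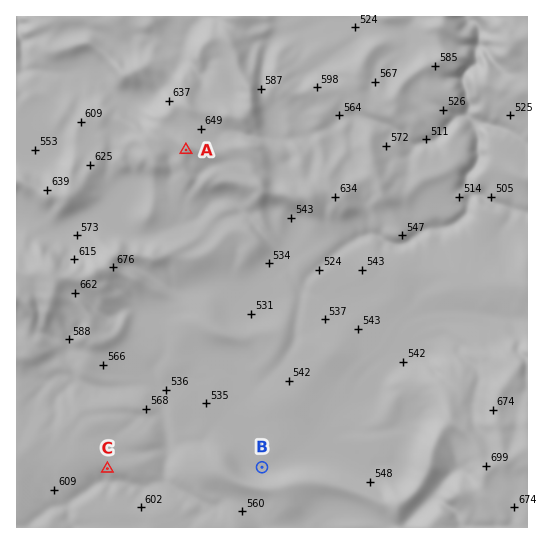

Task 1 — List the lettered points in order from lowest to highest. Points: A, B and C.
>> B C A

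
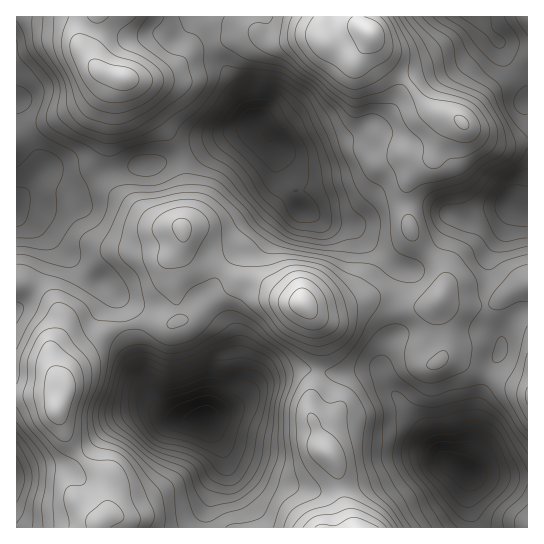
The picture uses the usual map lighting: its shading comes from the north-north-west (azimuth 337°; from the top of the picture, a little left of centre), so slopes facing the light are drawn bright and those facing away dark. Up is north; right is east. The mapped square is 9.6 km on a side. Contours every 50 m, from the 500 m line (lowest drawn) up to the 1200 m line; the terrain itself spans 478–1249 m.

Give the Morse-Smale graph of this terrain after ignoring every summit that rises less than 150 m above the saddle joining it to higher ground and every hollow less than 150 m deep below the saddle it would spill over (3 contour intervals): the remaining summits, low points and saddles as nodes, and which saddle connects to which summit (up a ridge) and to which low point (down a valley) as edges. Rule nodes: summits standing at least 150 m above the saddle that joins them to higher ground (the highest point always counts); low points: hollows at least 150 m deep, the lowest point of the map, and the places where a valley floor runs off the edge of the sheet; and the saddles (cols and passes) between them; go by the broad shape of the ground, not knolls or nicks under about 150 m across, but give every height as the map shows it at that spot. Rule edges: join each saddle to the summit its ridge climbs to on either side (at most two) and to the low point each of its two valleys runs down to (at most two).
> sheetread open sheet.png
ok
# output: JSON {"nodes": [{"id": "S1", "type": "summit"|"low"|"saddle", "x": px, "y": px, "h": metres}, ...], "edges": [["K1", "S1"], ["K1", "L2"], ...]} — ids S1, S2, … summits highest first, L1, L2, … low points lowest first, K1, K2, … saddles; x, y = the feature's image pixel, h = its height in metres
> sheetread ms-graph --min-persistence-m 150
{"nodes": [
{"id": "S1", "type": "summit", "x": 369, "y": 34, "h": 1249},
{"id": "S2", "type": "summit", "x": 303, "y": 303, "h": 1232},
{"id": "S3", "type": "summit", "x": 357, "y": 527, "h": 1200},
{"id": "S4", "type": "summit", "x": 57, "y": 409, "h": 1184},
{"id": "S5", "type": "summit", "x": 123, "y": 78, "h": 1180},
{"id": "L1", "type": "low", "x": 205, "y": 417, "h": 478},
{"id": "L2", "type": "low", "x": 467, "y": 473, "h": 514},
{"id": "L3", "type": "low", "x": 266, "y": 137, "h": 550},
{"id": "L4", "type": "low", "x": 510, "y": 206, "h": 662},
{"id": "L5", "type": "low", "x": 17, "y": 478, "h": 752},
{"id": "K1", "type": "saddle", "x": 83, "y": 459, "h": 1054},
{"id": "K2", "type": "saddle", "x": 318, "y": 371, "h": 954},
{"id": "K3", "type": "saddle", "x": 127, "y": 325, "h": 954},
{"id": "K4", "type": "saddle", "x": 35, "y": 289, "h": 932},
{"id": "K5", "type": "saddle", "x": 395, "y": 303, "h": 931},
{"id": "K6", "type": "saddle", "x": 429, "y": 255, "h": 917},
{"id": "K7", "type": "saddle", "x": 485, "y": 306, "h": 899},
{"id": "K8", "type": "saddle", "x": 211, "y": 42, "h": 891},
{"id": "K9", "type": "saddle", "x": 113, "y": 171, "h": 822}],
"edges": [["K1", "S4"], ["K1", "L1"], ["K1", "L5"], ["K2", "S2"], ["K2", "S3"], ["K2", "L1"], ["K2", "L2"], ["K3", "S2"], ["K3", "S4"], ["K3", "L1"], ["K3", "L3"], ["K4", "S2"], ["K4", "S4"], ["K4", "L3"], ["K5", "S2"], ["K5", "L2"], ["K5", "L3"], ["K6", "S1"], ["K6", "S2"], ["K6", "L3"], ["K6", "L4"], ["K7", "S1"], ["K7", "S2"], ["K7", "L2"], ["K7", "L4"], ["K8", "S1"], ["K8", "S5"], ["K8", "L3"], ["K9", "S2"], ["K9", "S5"], ["K9", "L3"]]}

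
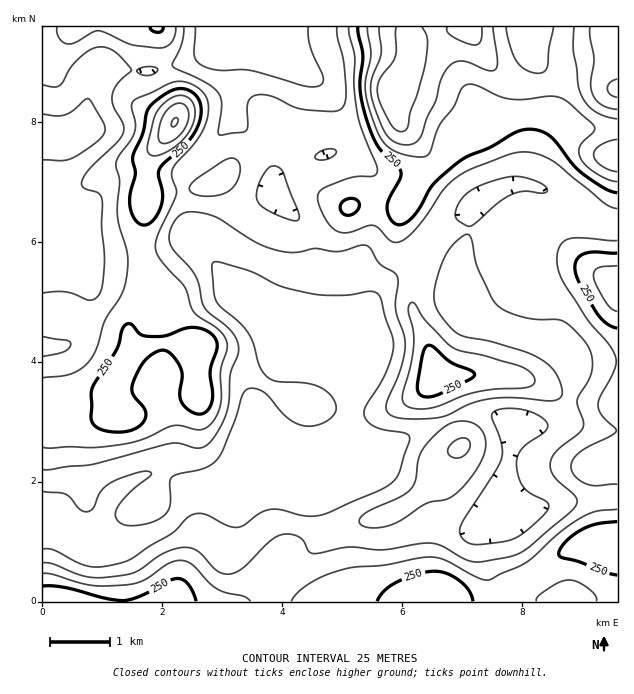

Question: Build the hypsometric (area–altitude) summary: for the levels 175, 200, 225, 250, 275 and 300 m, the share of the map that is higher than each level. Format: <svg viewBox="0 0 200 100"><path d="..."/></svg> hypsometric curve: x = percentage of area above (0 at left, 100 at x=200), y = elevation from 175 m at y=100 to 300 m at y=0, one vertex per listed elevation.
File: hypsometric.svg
<svg viewBox="0 0 200 100"><path d="M166 100l-47-20-52-20-32-20-20-20-7-20"/></svg>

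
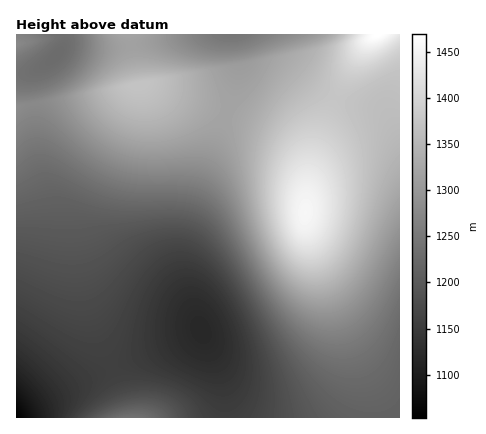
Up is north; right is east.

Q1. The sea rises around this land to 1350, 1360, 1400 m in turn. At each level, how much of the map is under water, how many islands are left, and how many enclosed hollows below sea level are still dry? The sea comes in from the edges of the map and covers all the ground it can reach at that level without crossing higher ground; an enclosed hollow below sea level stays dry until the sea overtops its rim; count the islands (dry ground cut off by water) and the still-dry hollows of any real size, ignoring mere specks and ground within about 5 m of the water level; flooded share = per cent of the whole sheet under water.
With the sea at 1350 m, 81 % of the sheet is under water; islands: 1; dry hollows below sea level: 0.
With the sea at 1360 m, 84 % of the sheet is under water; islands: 1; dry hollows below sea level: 0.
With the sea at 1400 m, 94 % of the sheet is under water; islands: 1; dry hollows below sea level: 0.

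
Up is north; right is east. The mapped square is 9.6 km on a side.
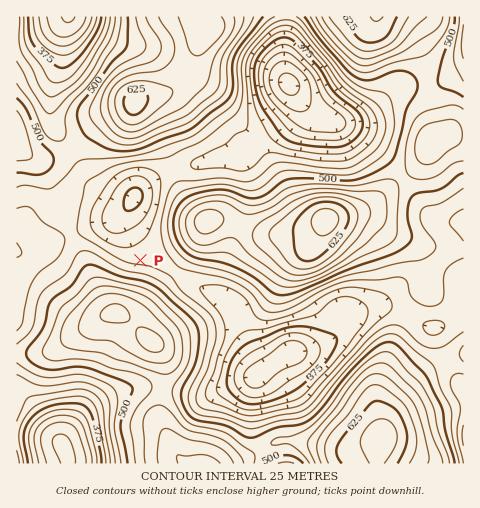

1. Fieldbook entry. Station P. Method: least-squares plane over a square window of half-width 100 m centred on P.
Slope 5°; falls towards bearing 3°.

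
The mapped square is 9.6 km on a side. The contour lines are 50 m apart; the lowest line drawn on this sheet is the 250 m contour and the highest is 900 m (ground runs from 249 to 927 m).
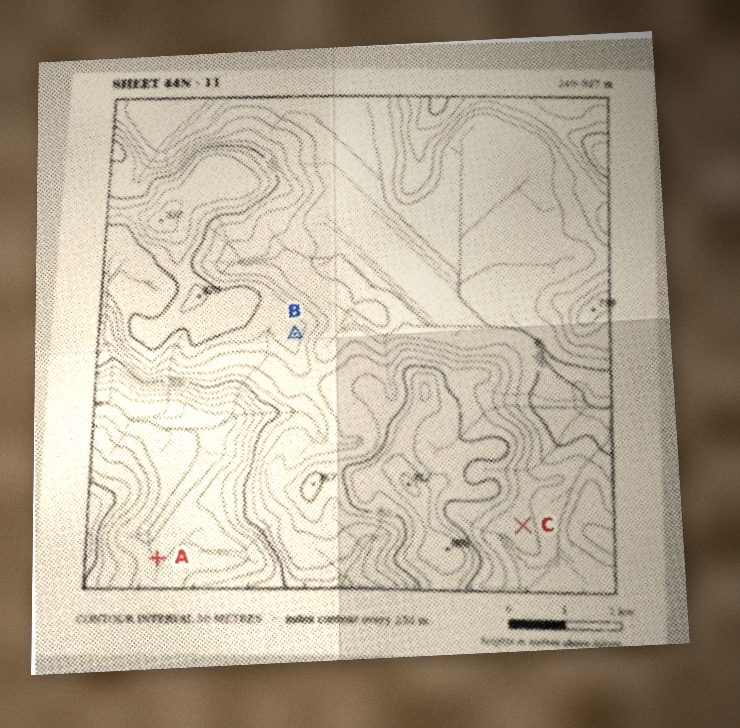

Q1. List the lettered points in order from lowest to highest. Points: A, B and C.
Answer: A C B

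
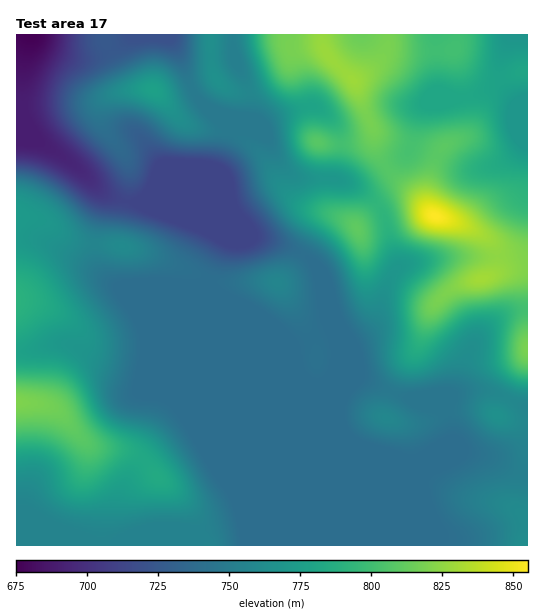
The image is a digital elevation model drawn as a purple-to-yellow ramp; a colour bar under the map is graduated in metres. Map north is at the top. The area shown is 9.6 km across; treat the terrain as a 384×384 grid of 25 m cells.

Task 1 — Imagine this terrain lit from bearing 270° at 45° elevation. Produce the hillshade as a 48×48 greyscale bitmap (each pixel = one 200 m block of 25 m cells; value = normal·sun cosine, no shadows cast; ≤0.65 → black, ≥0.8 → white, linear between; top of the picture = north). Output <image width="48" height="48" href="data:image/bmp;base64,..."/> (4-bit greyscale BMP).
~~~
<image width="48" height="48" href="data:image/bmp;base64,Qk32BAAAAAAAAHYAAAAoAAAAMAAAADAAAAABAAQAAAAAAIAEAAATCwAAEwsAABAAAAAAAAAAAAAAABEREQAiIiIAMzMzAERERABVVVUAZmZmAHd3dwCIiIgAmZmZAKqqqgC7u7sAzMzMAN3d3QDu7u4A////AGZmZmZmZmZmZlRFZmZmZmZmZmZmZnd3d2ZmZmZlVmZmZVRFZmZmZmZmZmZmZnd3d2ZmZmZmVVZmVURVZmZmZmZmZmZmZ3d3dmZndmVmZVZlRERWZmZmZmZmZmZmd3d3ZmZ4dlVWZmZUMzRWZmZmZmZmZmZnd3dmZmZ4h1RFZ2ZDIkVmZmZmZmZmZmZmd2ZmZmZ4h2RFZ2UyE0ZmZmZmZmZmZmZmZmZmZlZ4mGVEVmQyJFZmZmZmZmZmZmZmZmZnZlZ4iGVERUMiNWZmZmZmZmZmZmZmZmZ3d1Z3h2QzRDMjRWZmZmZmZmZmZmVWZmd3ZlZndkMjRDM0VmZmZmZmZmZ3ZlVVVnd2ZlZmZCETRERFZmZmZmZmZmeHZVVVVnh2VVVlUwATRVVVZmZmZmZmZmeHZUVWZ4h1VVVVQgATVWZmZmZmZmZmZmd2VVZmZ4dlVVVVMQEkVWZmZmZmZmZmZmZ2ZmVWZ3d3d1VVMhI0RWZmZmZmZmZmZmZnd2VVZneIiFVVQzMzRWZmZmZmZmZmZmZomHVEVneaqVVVVFQzRWZmZmZmZmZmZWZ4mYZDRWibqlVVVVQzRWZmZmZmZmZmZWZ5mZdDNGebulVVVVQzRWZmZmZmZmZmVmZ4mqhTNFebulVVVUQzRWZmZmZmZmZlVmeHirljI0aKqVVVVEMzVWZmZmZmZmZVVniHirp0IkV4iFVUQzM0VmZmZmZmZ3ZVVomGeruFQ0VWd1VEMzNFZmZmZmZnd2VEVpl2eaqXZVVFVlVDMzRFZmZmZmZ3d2REV5p1WJmZh3ZUVVVDM0RVZVZmZWZ3d2REaKp0RomZmHZVVVVEREVmZVVVVVVnd2VVebtzNXiZmIdlVVVVVVZmVURERERXeHdnirpjNWeIiIdlVVVVVVZmVENEREVmeJiImrlSNoiHd3ZVVVVVREVVRDM0VWZmeaqZmpdDSKqHZVRERFVVMiRVRERWZmZmiqqZmIZDWcuWQzMzRFVUIRNVVWZmZmZomqqZh2ZVesuFMiM0RVRCESRmZmZmZmZ5qpiIdmZniqlkMzREVUMhEkaIZVZmZmaKuYd3ZmeJmYdTM0VVVTMiJGiYZEVmZmabqHZ3ZniZh3dkM0VVVUMzRnmYYzVmZmeal2eIZniYZmZlQ0VVVVVVZ5mXUzVmZniZhnmpZWiGVWZ2RERERWZniZmGRFd2Zmd3ZpvJZWd2VFZ2VEQzRGZ4mZhkRXiHVVZmZ5y4VXiGREZmZUMiRWaJqpdUV4mGRFVmZ5unVomFM0VmZlQjVmeKqodVZ4hkNFZmZ5mHaKl0M0VWZmUzVmeaqpdmd3ZDNXdmaIhmeqlTIzRWZmVEVmeaqZiHd2QiV3ZVeZdWiqdTMzRWZlVVVWeJmYiIiGQjeHVGm6dWiYZUMzNFZlVWZmeJiIiIiGQ1iWRYvKdWiGVVRDNFZURWZmaJmId3iGRHmVRpzJdndlVVVDRWZUNFZmaJmYdmZmVpuVR624d3ZUVmZERWZUI1ZlZ5qYdlVmZ6uVR724Z3ZUVmZTRWZUI0Vg=="/>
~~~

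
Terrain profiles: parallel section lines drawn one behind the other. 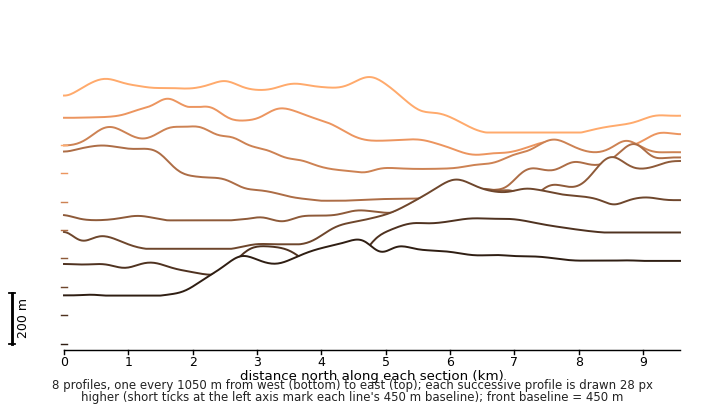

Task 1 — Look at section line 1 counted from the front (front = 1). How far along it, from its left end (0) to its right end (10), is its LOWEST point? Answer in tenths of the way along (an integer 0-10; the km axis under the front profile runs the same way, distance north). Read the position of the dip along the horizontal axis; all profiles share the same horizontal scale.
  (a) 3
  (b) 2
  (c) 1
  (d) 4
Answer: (c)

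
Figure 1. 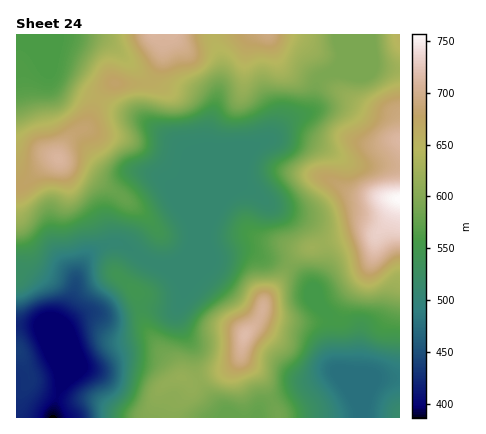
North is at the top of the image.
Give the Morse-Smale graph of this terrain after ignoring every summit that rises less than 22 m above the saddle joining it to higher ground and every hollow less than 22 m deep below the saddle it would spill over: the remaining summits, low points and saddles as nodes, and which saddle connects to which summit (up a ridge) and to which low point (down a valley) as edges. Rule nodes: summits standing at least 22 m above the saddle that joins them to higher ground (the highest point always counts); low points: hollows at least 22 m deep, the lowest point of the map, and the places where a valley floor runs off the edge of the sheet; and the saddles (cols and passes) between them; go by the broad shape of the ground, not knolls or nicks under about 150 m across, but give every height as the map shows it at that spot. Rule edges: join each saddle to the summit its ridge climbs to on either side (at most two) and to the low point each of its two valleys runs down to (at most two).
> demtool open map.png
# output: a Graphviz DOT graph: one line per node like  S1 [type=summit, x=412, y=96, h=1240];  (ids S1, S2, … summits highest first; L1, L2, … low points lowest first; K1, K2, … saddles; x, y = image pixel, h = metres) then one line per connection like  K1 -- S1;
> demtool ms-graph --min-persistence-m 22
graph terrain {
  S1 [type=summit, x=398, y=200, h=757];
  S2 [type=summit, x=244, y=336, h=718];
  S3 [type=summit, x=154, y=34, h=711];
  S4 [type=summit, x=58, y=158, h=711];
  S5 [type=summit, x=268, y=34, h=693];
  S6 [type=summit, x=400, y=36, h=653];
  S7 [type=summit, x=400, y=416, h=515];
  L1 [type=low, x=52, y=418, h=386];
  L2 [type=low, x=358, y=386, h=476];
  L3 [type=low, x=42, y=50, h=560];
  K1 [type=saddle, x=98, y=98, h=662];
  K2 [type=saddle, x=400, y=68, h=625];
  K3 [type=saddle, x=288, y=266, h=596];
  K4 [type=saddle, x=324, y=76, h=592];
  K5 [type=saddle, x=272, y=400, h=583];
  K6 [type=saddle, x=130, y=282, h=543];
  K7 [type=saddle, x=400, y=378, h=486];
  K1 -- S3;
  K1 -- S4;
  K1 -- L1;
  K1 -- L3;
  K2 -- S1;
  K2 -- S6;
  K2 -- L1;
  K3 -- S1;
  K3 -- S2;
  K3 -- L1;
  K3 -- L2;
  K4 -- S1;
  K4 -- S5;
  K4 -- L1;
  K5 -- S1;
  K5 -- S2;
  K5 -- L2;
  K6 -- S2;
  K6 -- S4;
  K6 -- L1;
  K7 -- S1;
  K7 -- S7;
  K7 -- L2;
}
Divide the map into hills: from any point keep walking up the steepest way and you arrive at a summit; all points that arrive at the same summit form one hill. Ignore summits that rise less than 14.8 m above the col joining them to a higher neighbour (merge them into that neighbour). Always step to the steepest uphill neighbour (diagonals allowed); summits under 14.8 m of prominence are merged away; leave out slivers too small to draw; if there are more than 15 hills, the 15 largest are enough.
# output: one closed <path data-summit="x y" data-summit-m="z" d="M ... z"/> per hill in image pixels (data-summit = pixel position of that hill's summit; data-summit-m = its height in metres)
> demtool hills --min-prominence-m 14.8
<path data-summit="400 200" data-summit-m="757" d="M376 66l-24 9-20-3-10 4-5 6-3 20-4 8-20 10-20 20-19 8-11 20-8 22-18 22-11 22-10 10-6 10-9 8 18 1 14-6 32-6 40 11 14 9 13 13 10 22 10 10 5 46 5 10-9 2-66 31-6 7 0 6 104 0 1-18 9-20 4-2 24 0 0-308z"/><path data-summit="246 334" data-summit-m="718" d="M246 251l-36 6-14 6-18 0-12 3 18 16 1 4-3 14-8 9-34-2-28 8-20-2-10 3-12 7-4 5-8 22 2 40-7 28 205 0 0-6 6-7 66-31 8-1-5-17-2-36-2-4-10-10-10-22-19-18z"/><path data-summit="58 158" data-summit-m="711" d="M22 40l-6 2 0 284 20 0 3 2 19 45 0-47 16-32 3-20 9-16 8-7 12-6 12-2 12 5 14 11 16 7 18-3 11-11 5-12 0-10-3-8 0-66-47-36-24-9-66-35z"/><path data-summit="268 34" data-summit-m="693" d="M338 34l-124 0 0 6 7 20 0 18-14 58 1 12-17 42 3 53 9-9 11-22 18-22 8-22 11-20 19-8 20-20 20-10 4-8 4-22 4-4 12-4 7-10 1-8-3-8z"/><path data-summit="154 34" data-summit-m="711" d="M214 34l-188 0-2 6 28 0 6-3 36 1 10 2 10 7 28 27 5 8-2 32 4 8 42 34 1 33 16-41-1-12 14-58 0-18z"/><path data-summit="116 84" data-summit-m="680" d="M78 37l-55 3 33 38 94 46-5-10 2-32-5-8-34-32-8-3z"/><path data-summit="18 350" data-summit-m="436" d="M36 326l-20 0 0 92 36 0 8-28-3-20z"/><path data-summit="400 34" data-summit-m="653" d="M400 34l-60 0-1 12 3 12-8 14 18 3 22-9 26 3z"/><path data-summit="400 416" data-summit-m="515" d="M400 378l-24 0-4 2-9 20-1 18 38 0z"/>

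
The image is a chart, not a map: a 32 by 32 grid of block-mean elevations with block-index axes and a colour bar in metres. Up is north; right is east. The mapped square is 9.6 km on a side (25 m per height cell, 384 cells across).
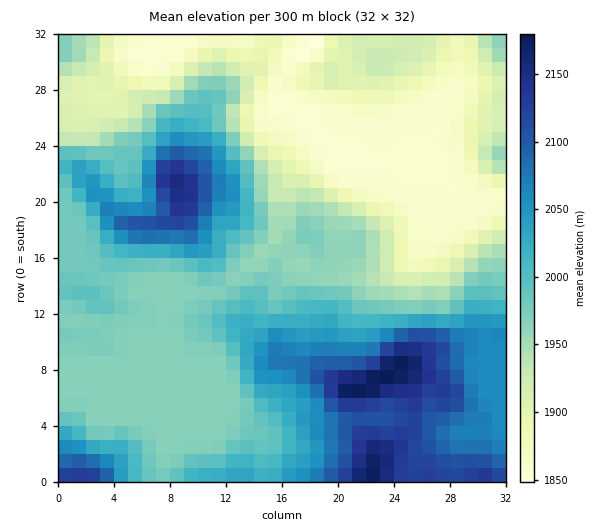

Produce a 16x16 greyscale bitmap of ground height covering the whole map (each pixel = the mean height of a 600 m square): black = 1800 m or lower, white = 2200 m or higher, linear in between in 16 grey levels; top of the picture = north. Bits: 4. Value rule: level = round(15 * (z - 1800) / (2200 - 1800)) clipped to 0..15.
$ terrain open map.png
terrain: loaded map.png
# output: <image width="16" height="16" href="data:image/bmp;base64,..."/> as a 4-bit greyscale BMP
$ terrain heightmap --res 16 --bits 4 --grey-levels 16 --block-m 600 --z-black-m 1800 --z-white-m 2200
<image width="16" height="16" href="data:image/bmp;base64,Qk32AAAAAAAAAHYAAAAoAAAAEAAAABAAAAABAAQAAAAAAIAAAAATCwAAEwsAABAAAAAAAAAAAAAAABEREQAiIiIAMzMzAERERABVVVUAZmZmAHd3dwCIiIgAmZmZAKqqqgC7u7sAzMzMAN3d3QDu7u4A////AMuHeIia3szMmHZmd4rNy6p2ZmZ4mszMumZmZnms7ty6ZmZmiqu83KpnZmeJmYmqqnd2Z3d3dmZ4d3d3ZmZlRFZ3mal2ZmUzNXm7yoZmVDIjiYvblVQyIiOHesp0MiIiNVVomFMiIiI0REZ3UiIzMjRUM0ZTNERDNGQiIzMjRUQ1"/>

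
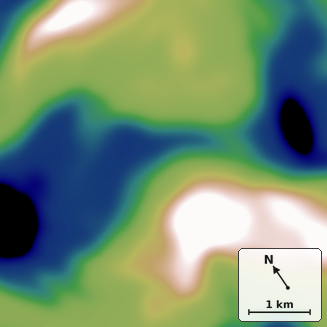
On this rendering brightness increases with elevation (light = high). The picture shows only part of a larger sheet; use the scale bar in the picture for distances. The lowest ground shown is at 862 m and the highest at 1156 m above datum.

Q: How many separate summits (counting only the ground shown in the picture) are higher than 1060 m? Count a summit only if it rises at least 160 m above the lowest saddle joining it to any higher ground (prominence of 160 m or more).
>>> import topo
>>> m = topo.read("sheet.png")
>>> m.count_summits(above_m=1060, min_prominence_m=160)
1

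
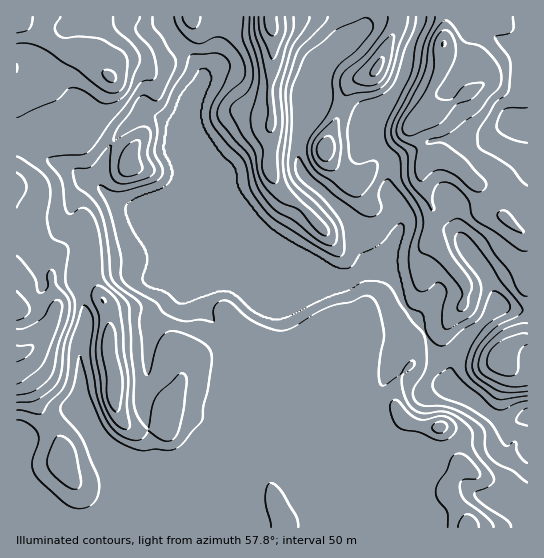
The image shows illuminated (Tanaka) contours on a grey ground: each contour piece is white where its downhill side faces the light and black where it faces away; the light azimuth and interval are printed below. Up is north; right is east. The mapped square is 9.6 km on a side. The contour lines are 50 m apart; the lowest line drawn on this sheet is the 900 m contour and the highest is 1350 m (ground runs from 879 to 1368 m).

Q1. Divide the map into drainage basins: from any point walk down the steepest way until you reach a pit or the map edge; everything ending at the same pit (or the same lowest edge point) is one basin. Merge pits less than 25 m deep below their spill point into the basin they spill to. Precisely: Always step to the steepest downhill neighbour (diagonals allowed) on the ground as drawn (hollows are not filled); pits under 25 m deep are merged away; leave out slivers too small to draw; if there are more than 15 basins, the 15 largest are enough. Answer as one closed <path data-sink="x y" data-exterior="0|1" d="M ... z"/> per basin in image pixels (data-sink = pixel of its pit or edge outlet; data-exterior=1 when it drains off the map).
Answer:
<path data-sink="527 417" data-exterior="1" d="M445 16l-429 1 1 511 511-1 0-294-10-4-17-14-6-6-12-20-9-6-15-16-13-8-9-2 0-12-4-18-9-9 26-13 27-19 0-8-5-19-17 0-8-4-3-5z"/><path data-sink="527 131" data-exterior="1" d="M527 16l-81 0-2 34 3 5 8 4 17 0 5 19 0 8-27 19-26 13 9 9 4 18 0 12 9 2 13 8 15 16 9 6 12 20 28 23 5-1z"/>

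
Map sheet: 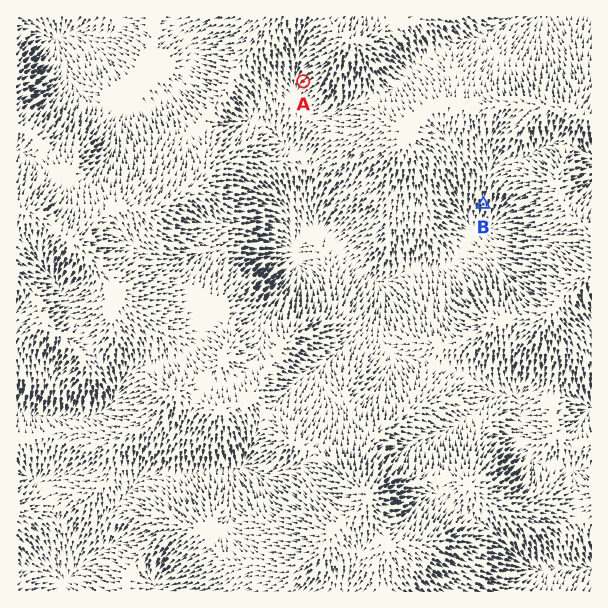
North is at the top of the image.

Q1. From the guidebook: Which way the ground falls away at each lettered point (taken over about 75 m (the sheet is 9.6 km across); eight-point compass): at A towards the SW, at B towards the S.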